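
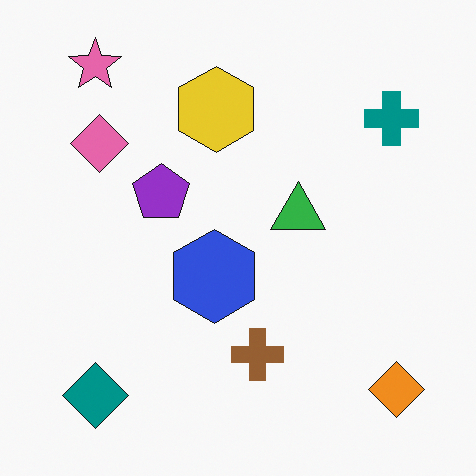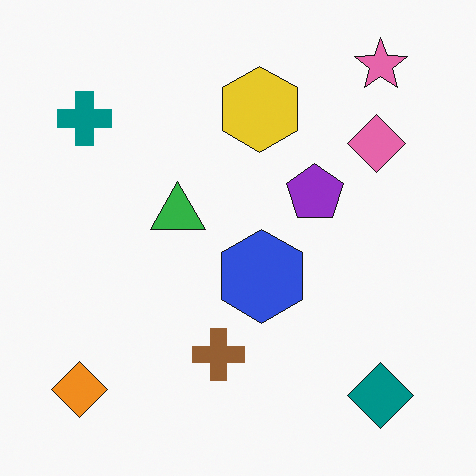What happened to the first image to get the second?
It was flipped horizontally (left ↔ right).

The orange diamond is in the bottom-right of the first image and the bottom-left of the second — shapes on opposite sides of the vertical midline have swapped in a mirror flip.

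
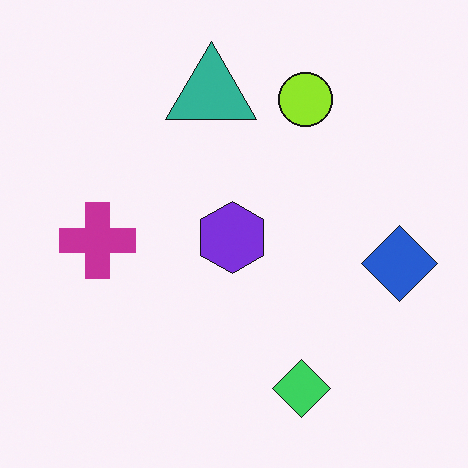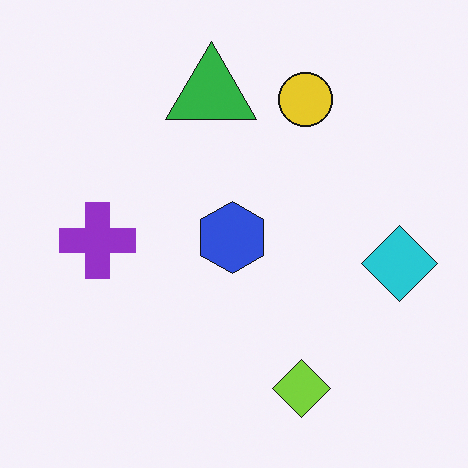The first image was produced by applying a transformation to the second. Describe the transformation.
The transformation is: hue-shifted by a small amount.

Every shape's color has rotated by the same amount around the hue wheel — a uniform hue shift.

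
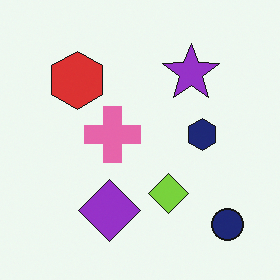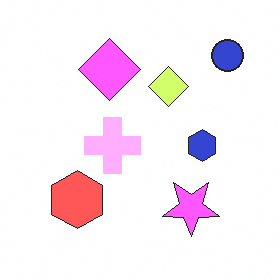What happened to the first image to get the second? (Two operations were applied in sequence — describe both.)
It was flipped vertically (top ↔ bottom), then noticeably brightened.

The navy circle is in the bottom-right of the first image and the top-right of the second — shapes on opposite sides of the horizontal midline have swapped in a mirror flip. Every pixel — background and shapes alike — is uniformly brightened.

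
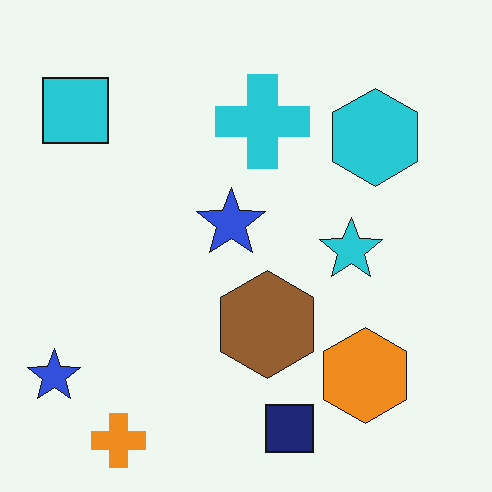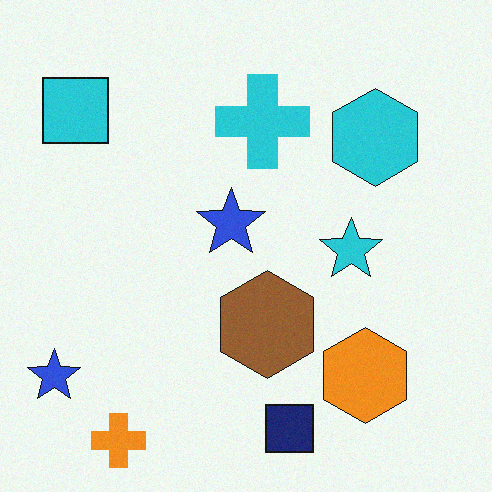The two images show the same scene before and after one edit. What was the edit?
The second image is the first degraded with subtle gaussian noise.

Random speckle covers the whole image, including the flat background.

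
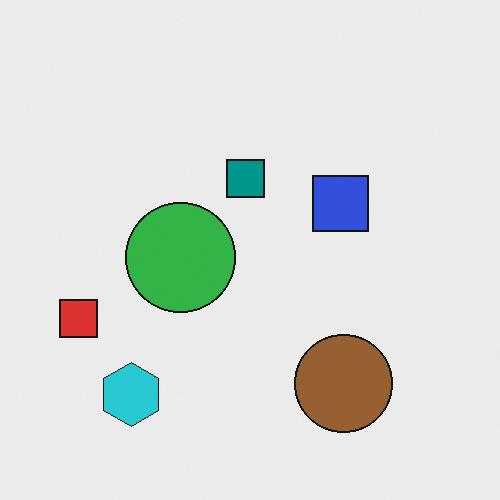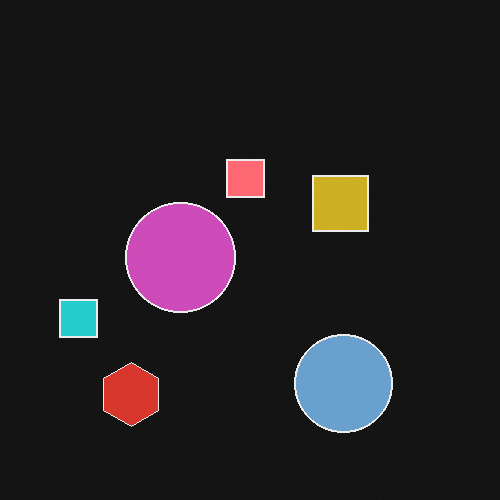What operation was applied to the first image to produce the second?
The second image is the first color-inverted (negative).

The light background has become dark and every shape's color is its complement — a photographic negative.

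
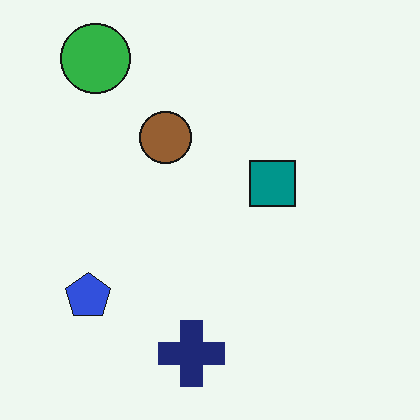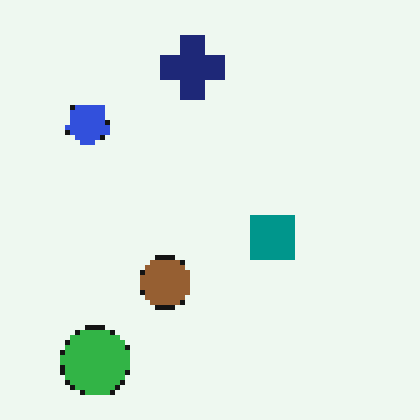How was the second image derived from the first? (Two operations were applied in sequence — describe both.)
The second image is the first flipped vertically (top ↔ bottom), then mildly pixelated.

The green circle is in the top-left of the first image and the bottom-left of the second — shapes on opposite sides of the horizontal midline have swapped in a mirror flip. Shapes are reduced to large square blocks; fine edges and outlines are lost — a downscale-then-upscale (mosaic) effect.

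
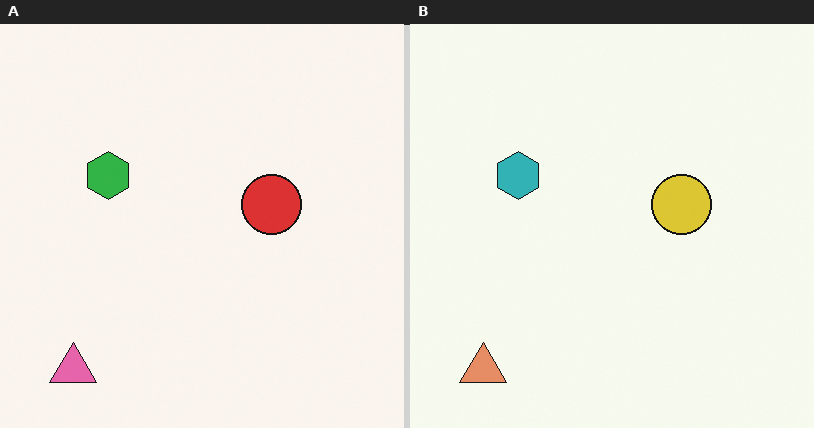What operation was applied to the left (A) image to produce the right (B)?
The right (B) image is the left (A) hue-shifted by a small amount.

Every shape's color has rotated by the same amount around the hue wheel — a uniform hue shift.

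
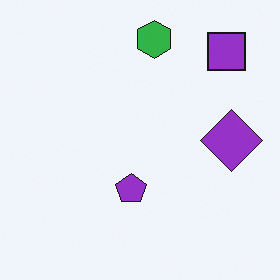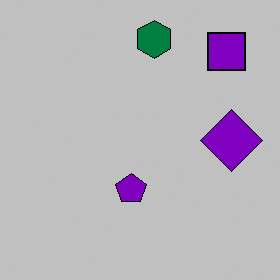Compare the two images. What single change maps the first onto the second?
The image was heavily posterized to just a handful of flat colors.

Each flat color has snapped to a coarser quantized level — most visibly, the near-white background has dropped to a flat grey.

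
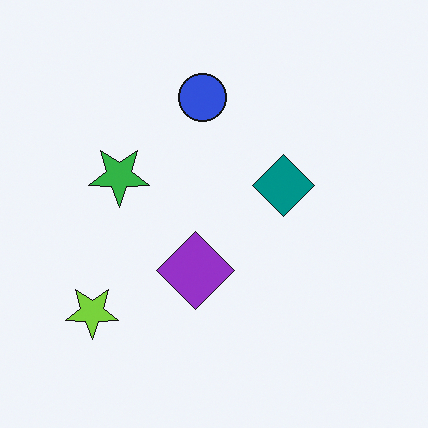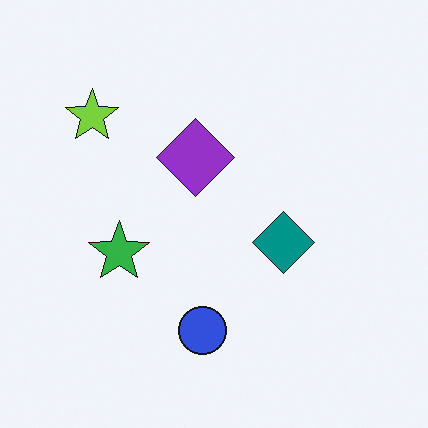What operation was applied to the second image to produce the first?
The transformation is: flipped vertically (top ↔ bottom).

The blue circle is in the bottom of the second image and the top of the first — shapes on opposite sides of the horizontal midline have swapped in a mirror flip.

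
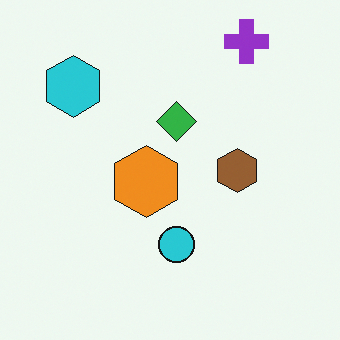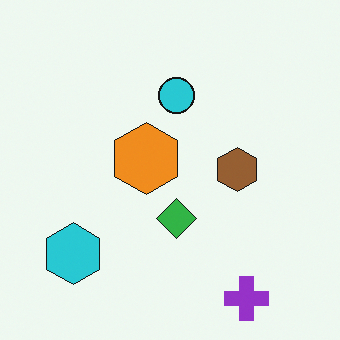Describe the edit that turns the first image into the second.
Flipped vertically (top ↔ bottom).

The purple cross is in the top-right of the first image and the bottom-right of the second — shapes on opposite sides of the horizontal midline have swapped in a mirror flip.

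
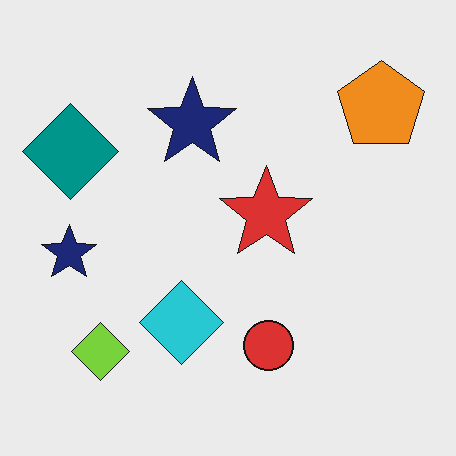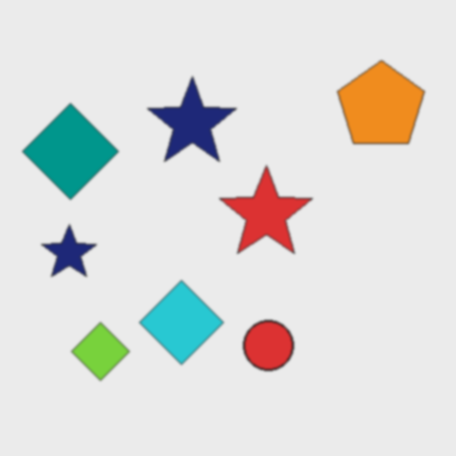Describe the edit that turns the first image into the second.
Given a subtle gaussian blur.

Shape edges and outlines are uniformly softened across the whole image.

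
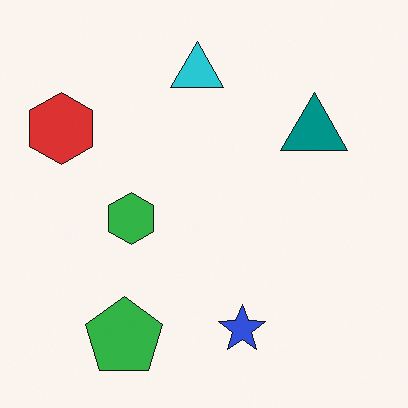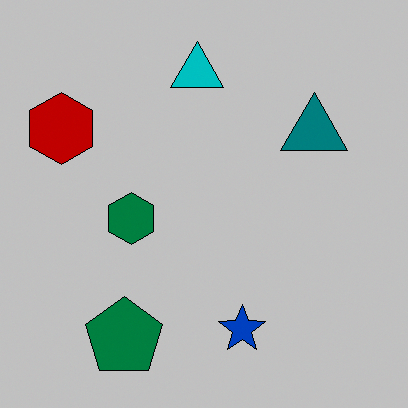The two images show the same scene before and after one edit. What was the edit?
This is the original image heavily posterized to just a handful of flat colors.

Each flat color has snapped to a coarser quantized level — most visibly, the near-white background has dropped to a flat grey.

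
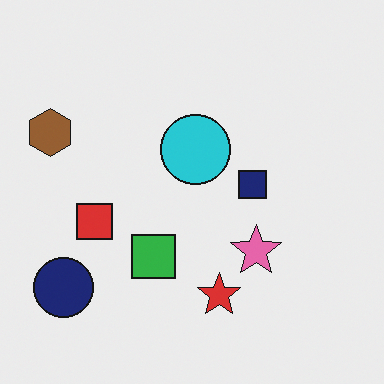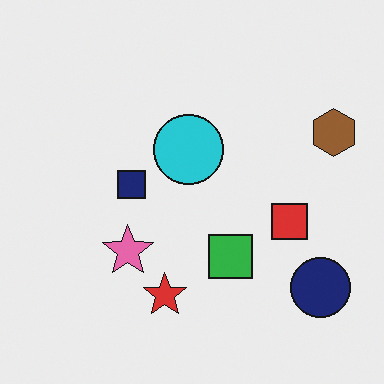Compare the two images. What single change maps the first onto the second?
The second image is the first flipped horizontally (left ↔ right).

The brown hexagon is in the left of the first image and the right of the second — shapes on opposite sides of the vertical midline have swapped in a mirror flip.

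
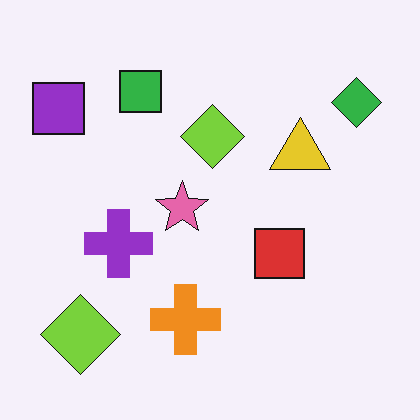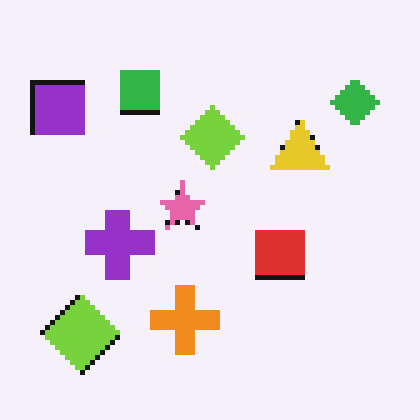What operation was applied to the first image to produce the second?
This is the original image mildly pixelated.

Shapes are reduced to large square blocks; fine edges and outlines are lost — a downscale-then-upscale (mosaic) effect.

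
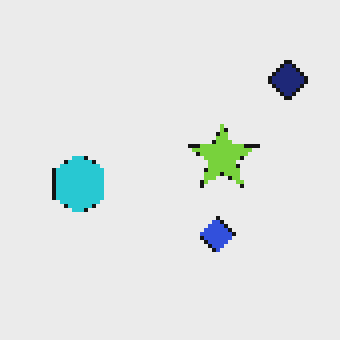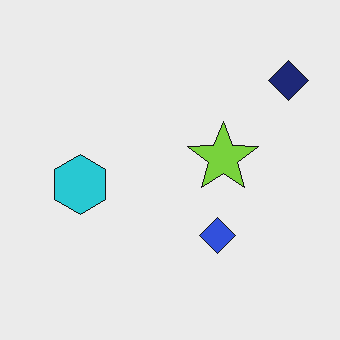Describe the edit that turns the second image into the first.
Lightly pixelated (a mild mosaic effect).

Shapes are reduced to large square blocks; fine edges and outlines are lost — a downscale-then-upscale (mosaic) effect.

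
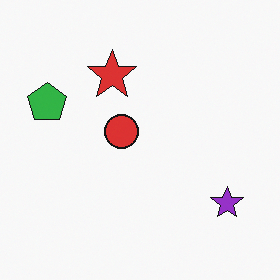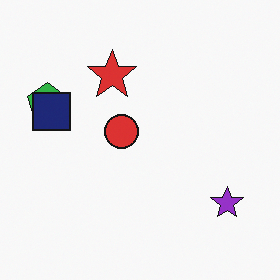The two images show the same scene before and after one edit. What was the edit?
This is the original image overlaid with an additional navy square.

A navy square appears in the second image that is absent from the first.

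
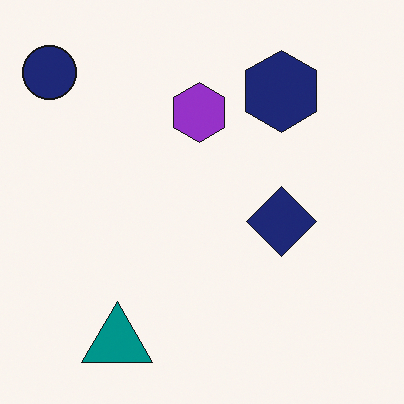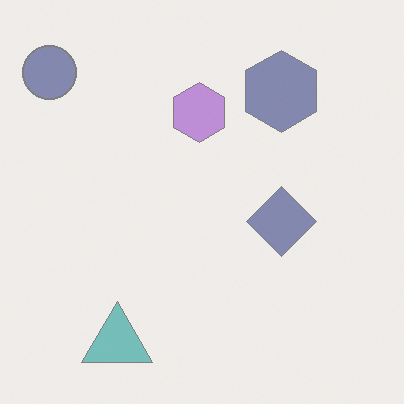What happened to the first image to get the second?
Washed out (contrast reduced).

Tones are pushed toward mid-grey across the whole image — a global contrast change.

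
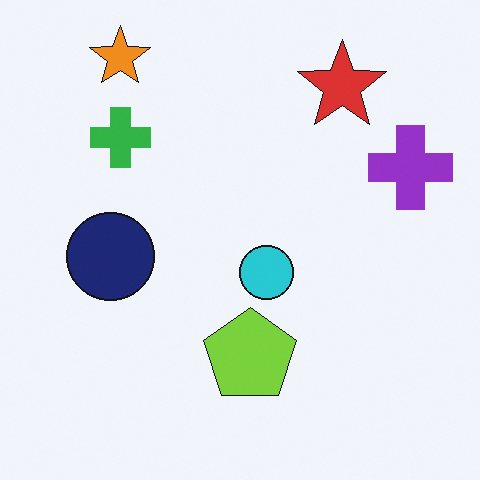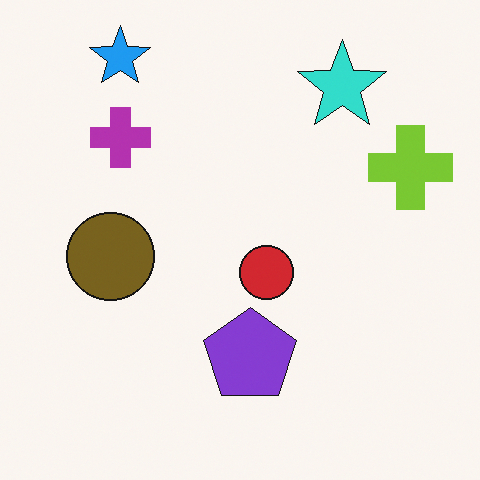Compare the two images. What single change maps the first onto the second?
The second image is the first hue-shifted by a large amount.

Every shape's color has rotated by the same amount around the hue wheel — a uniform hue shift.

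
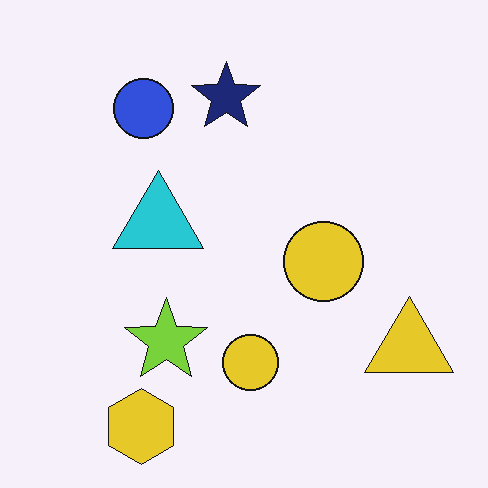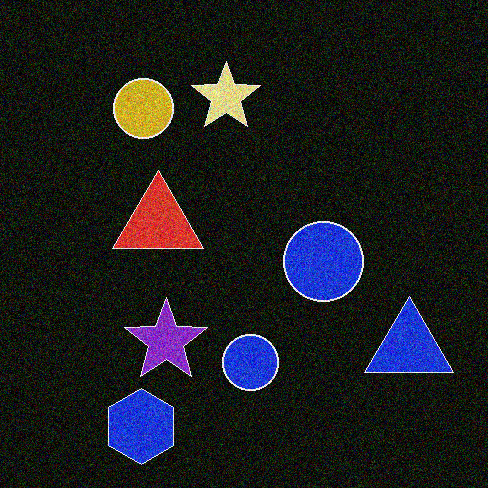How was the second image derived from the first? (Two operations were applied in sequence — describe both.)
It was degraded with moderate additive noise, then color-inverted (negative).

Random speckle covers the whole image, including the flat background. The light background has become dark and every shape's color is its complement — a photographic negative.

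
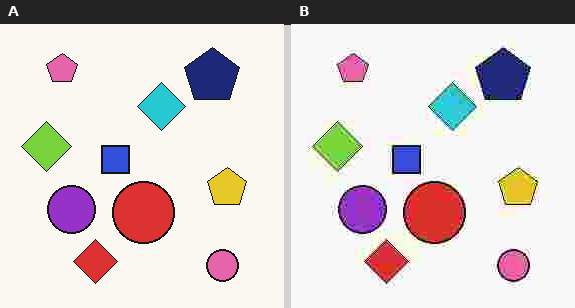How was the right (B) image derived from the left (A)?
It was degraded with heavy JPEG compression.

Blocky 8×8 compression artifacts appear around shape edges and the flat background shows ringing — characteristic JPEG degradation.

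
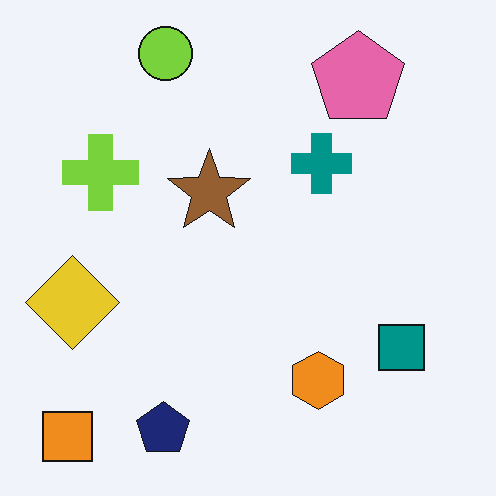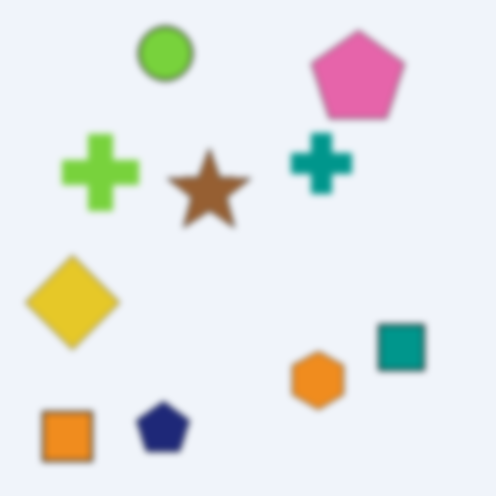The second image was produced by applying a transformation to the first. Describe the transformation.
The second image is the first noticeably gaussian-blurred.

Shape edges and outlines are uniformly softened across the whole image.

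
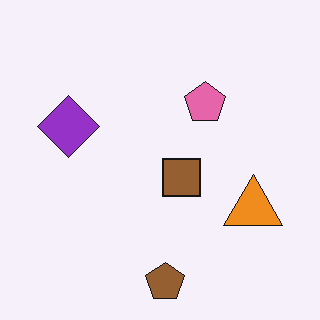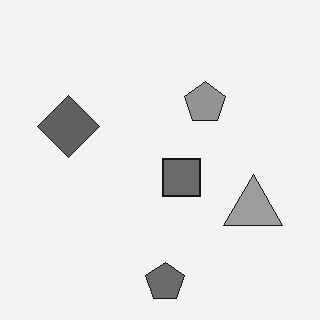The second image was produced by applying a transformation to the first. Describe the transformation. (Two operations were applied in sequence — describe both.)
The second image is the first converted to grayscale, then given moderate JPEG compression.

All color is removed — every shape is now a shade of grey. Blocky 8×8 compression artifacts appear around shape edges and the flat background shows ringing — characteristic JPEG degradation.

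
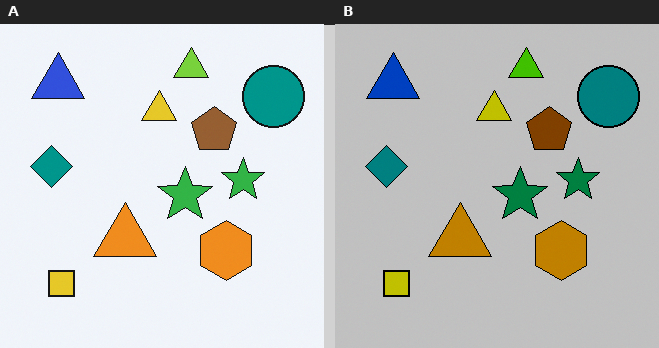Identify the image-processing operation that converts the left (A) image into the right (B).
The transformation is: aggressively posterized.

Each flat color has snapped to a coarser quantized level — most visibly, the near-white background has dropped to a flat grey.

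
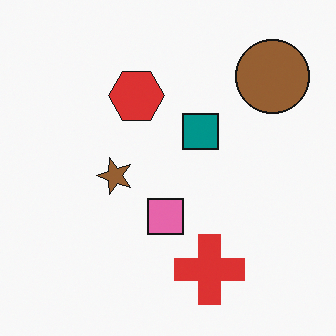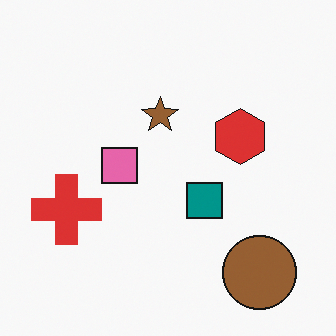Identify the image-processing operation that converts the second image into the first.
It was rotated 90° counter-clockwise.

The brown circle sits in the bottom-right of the second image and the top-right of the first — consistent with a whole-image 90° counter-clockwise rotation.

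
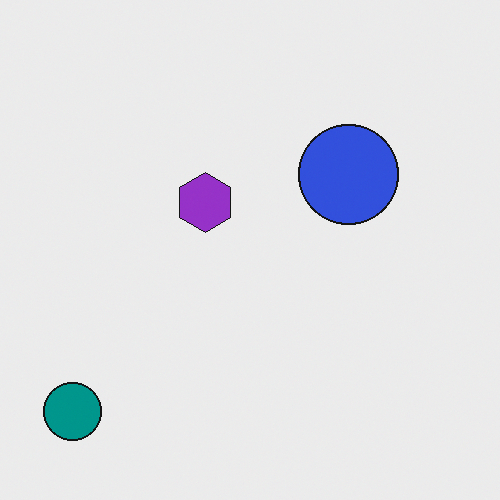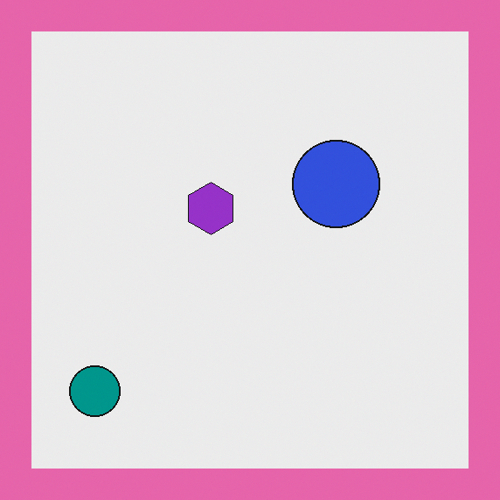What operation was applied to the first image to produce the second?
The transformation is: framed with a pink border.

A solid pink frame runs around the edge of the second image, with the content slightly shrunk inside it.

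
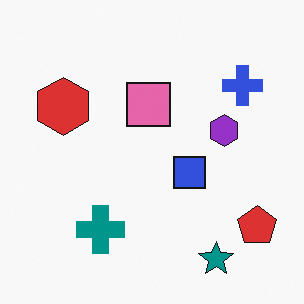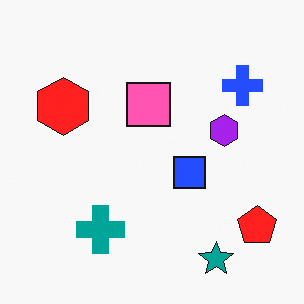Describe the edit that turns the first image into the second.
The image was slightly oversaturated.

All colors are more vivid — a global saturation change.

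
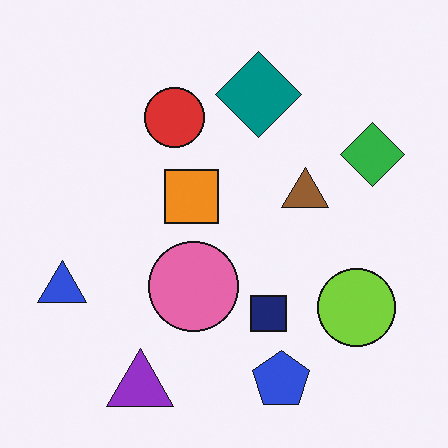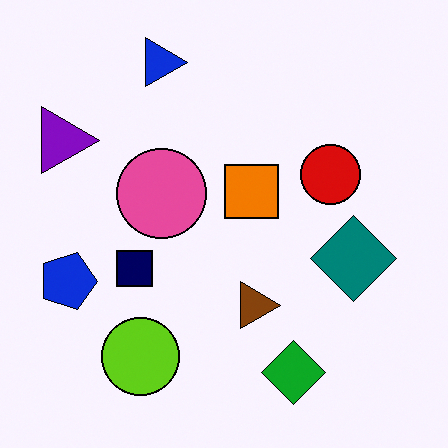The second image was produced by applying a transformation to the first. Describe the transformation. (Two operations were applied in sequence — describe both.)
It was given slightly increased contrast, then rotated 90° clockwise.

Tones are pushed away from mid-grey across the whole image — a global contrast change. The purple triangle sits in the bottom-left of the first image and the top-left of the second — consistent with a whole-image 90° clockwise rotation.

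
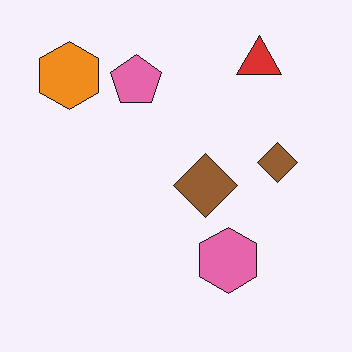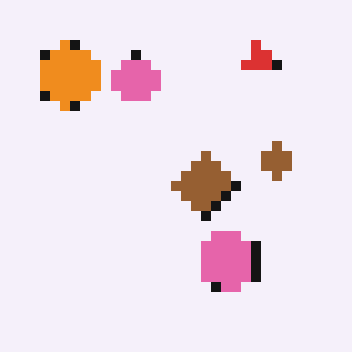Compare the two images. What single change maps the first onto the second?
The second image is the first heavily pixelated into large blocks.

Shapes are reduced to large square blocks; fine edges and outlines are lost — a downscale-then-upscale (mosaic) effect.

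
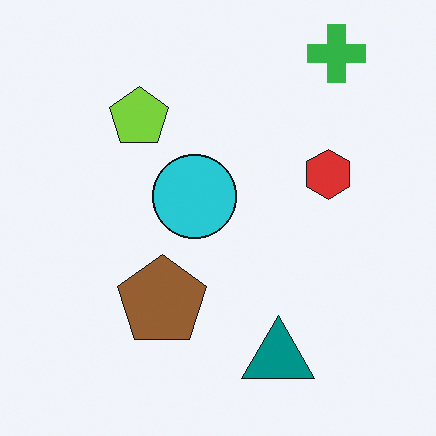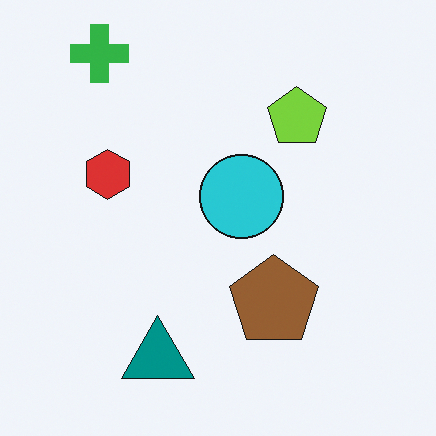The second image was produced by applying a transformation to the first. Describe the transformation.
Flipped horizontally (left ↔ right).

The green cross is in the top-right of the first image and the top-left of the second — shapes on opposite sides of the vertical midline have swapped in a mirror flip.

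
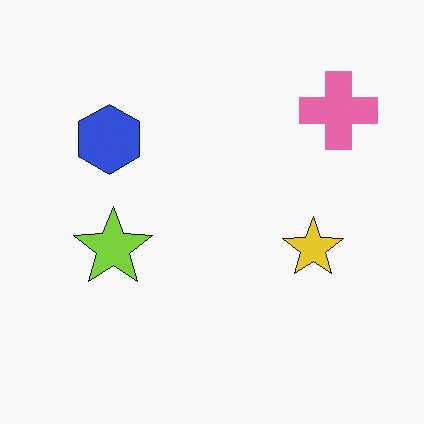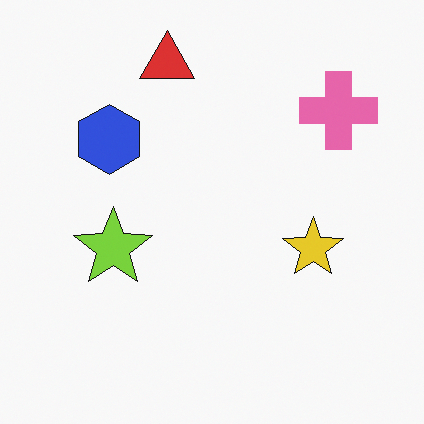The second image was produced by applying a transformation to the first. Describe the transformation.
The second image is the first overlaid with an additional red triangle.

A red triangle appears in the second image that is absent from the first.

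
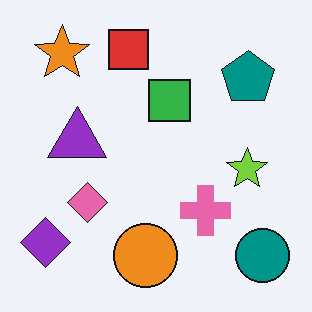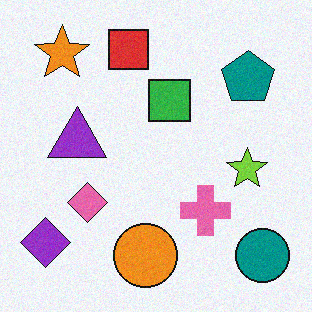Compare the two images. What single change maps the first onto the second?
The second image is the first degraded with a light layer of grain.

Random speckle covers the whole image, including the flat background.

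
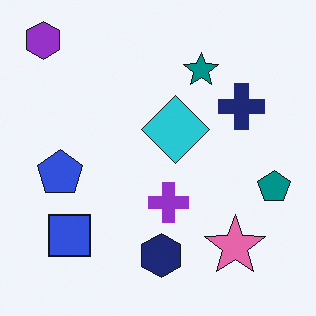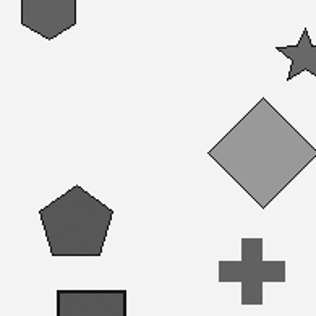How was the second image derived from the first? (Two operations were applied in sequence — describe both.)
Cropped tightly and scaled back up, then converted to grayscale.

The visible shapes are larger and the field of view is narrower; shapes near the original edges may be partly or wholly outside the frame — a crop-and-rescale. All color is removed — every shape is now a shade of grey.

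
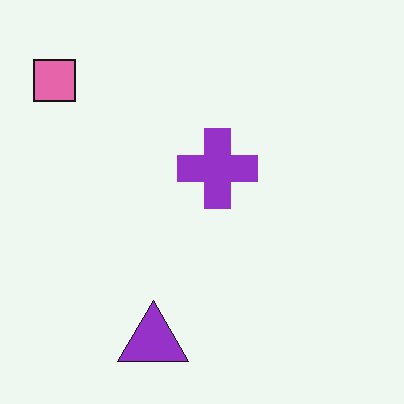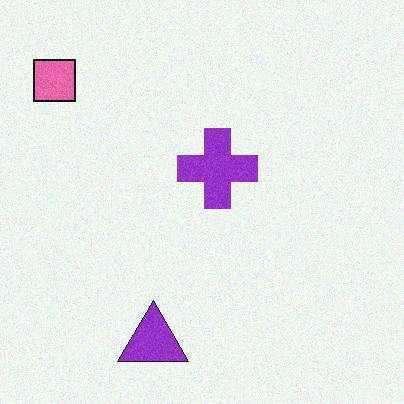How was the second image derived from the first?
This is the original image degraded with subtle gaussian noise.

Random speckle covers the whole image, including the flat background.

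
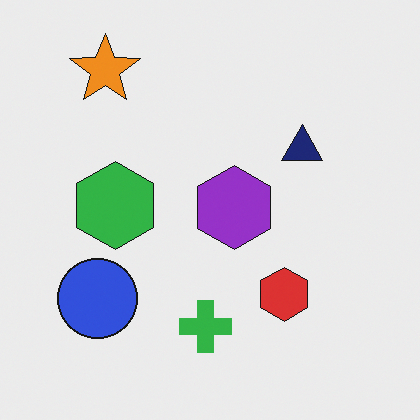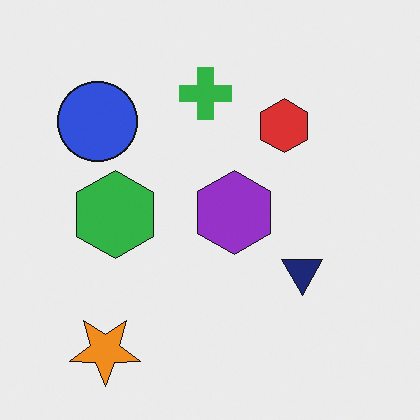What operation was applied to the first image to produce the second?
Flipped vertically (top ↔ bottom).

The orange star is in the top-left of the first image and the bottom-left of the second — shapes on opposite sides of the horizontal midline have swapped in a mirror flip.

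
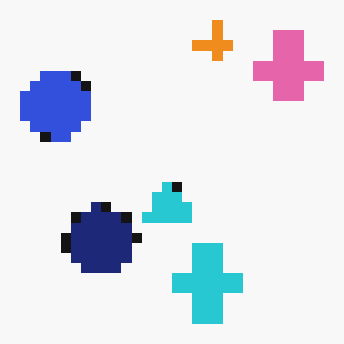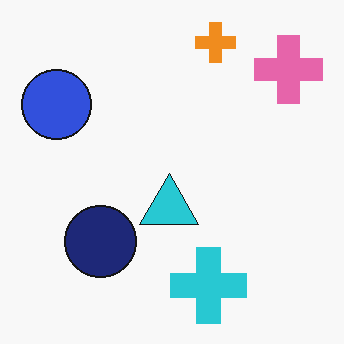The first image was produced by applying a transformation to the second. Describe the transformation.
The first image is the second coarsely pixelated.

Shapes are reduced to large square blocks; fine edges and outlines are lost — a downscale-then-upscale (mosaic) effect.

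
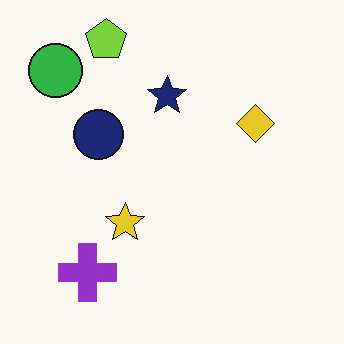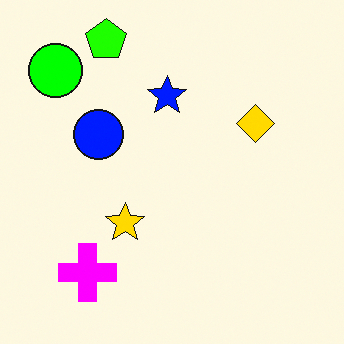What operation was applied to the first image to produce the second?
This is the original image heavily oversaturated.

All colors are more vivid — a global saturation change.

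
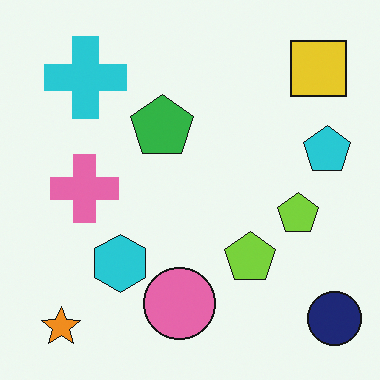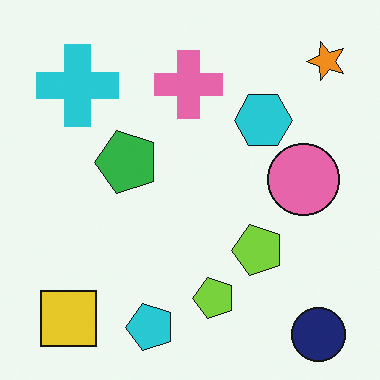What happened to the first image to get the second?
The second image is the first transposed (reflected across the top-left ↔ bottom-right diagonal).

Shapes have swapped their row and column positions — what was in the top-right is now in the bottom-left — a diagonal reflection.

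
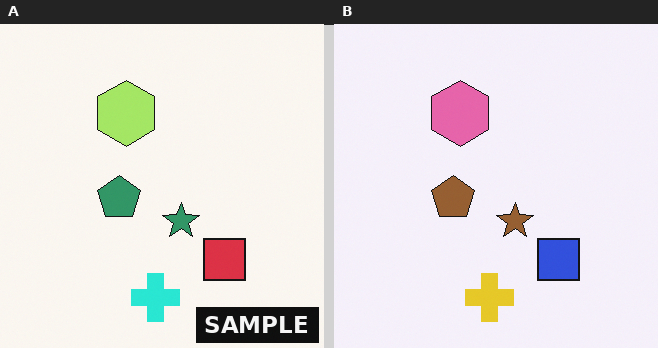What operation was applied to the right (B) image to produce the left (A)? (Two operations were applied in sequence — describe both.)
It was hue-shifted noticeably, then watermarked with the text "SAMPLE" in the lower-right corner.

Every shape's color has rotated by the same amount around the hue wheel — a uniform hue shift. A dark label reading "SAMPLE" appears in the lower-right corner.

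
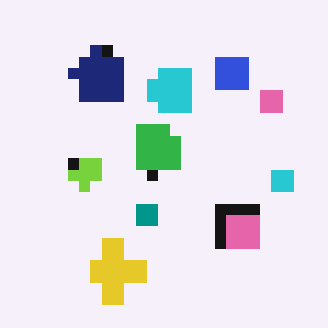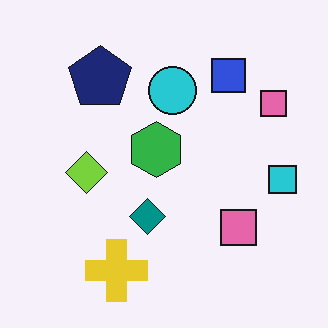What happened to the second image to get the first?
This is the original image coarsely pixelated.

Shapes are reduced to large square blocks; fine edges and outlines are lost — a downscale-then-upscale (mosaic) effect.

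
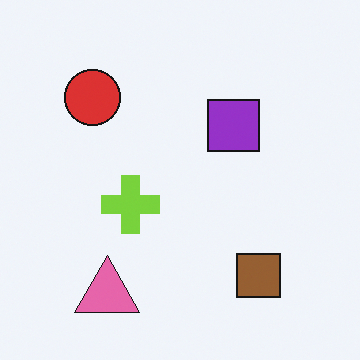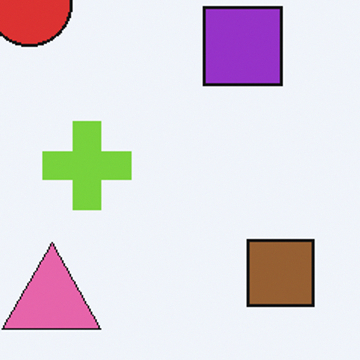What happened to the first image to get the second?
This is the original image cropped slightly and scaled back up.

The visible shapes are larger and the field of view is narrower; shapes near the original edges may be partly or wholly outside the frame — a crop-and-rescale.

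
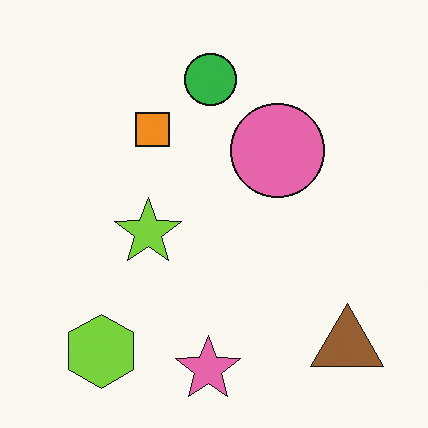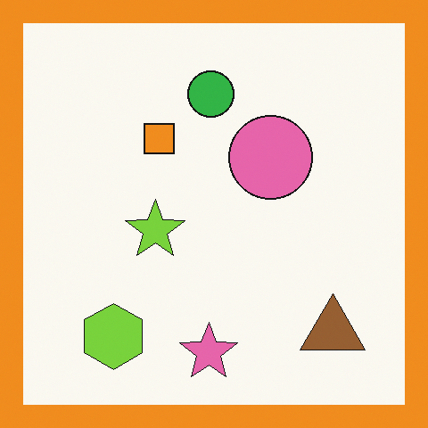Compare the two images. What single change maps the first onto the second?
The second image is the first framed with a orange border.

A solid orange frame runs around the edge of the second image, with the content slightly shrunk inside it.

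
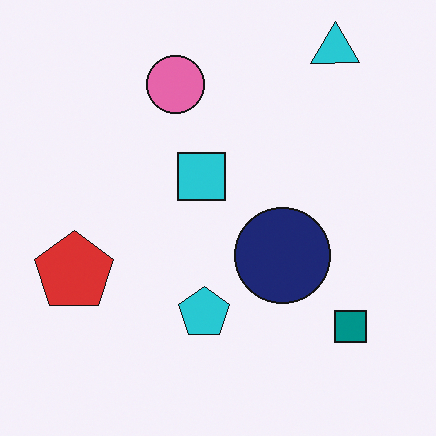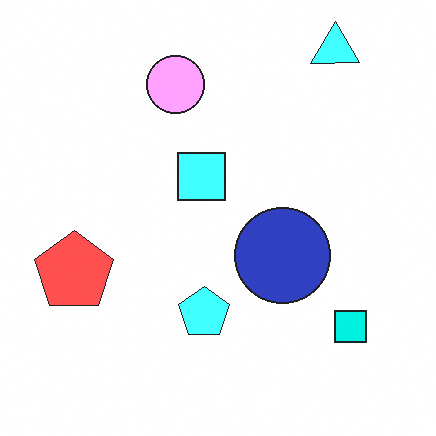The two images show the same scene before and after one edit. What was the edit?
Brightened a lot.

Every pixel — background and shapes alike — is uniformly brightened.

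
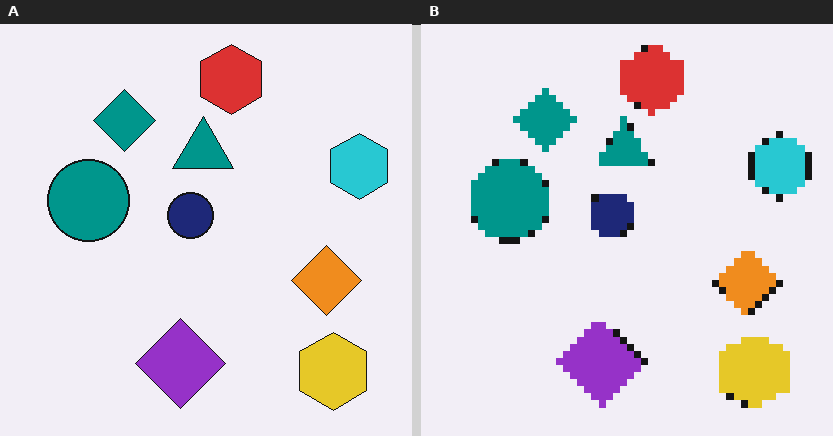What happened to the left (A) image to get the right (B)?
The right (B) image is the left (A) moderately pixelated.

Shapes are reduced to large square blocks; fine edges and outlines are lost — a downscale-then-upscale (mosaic) effect.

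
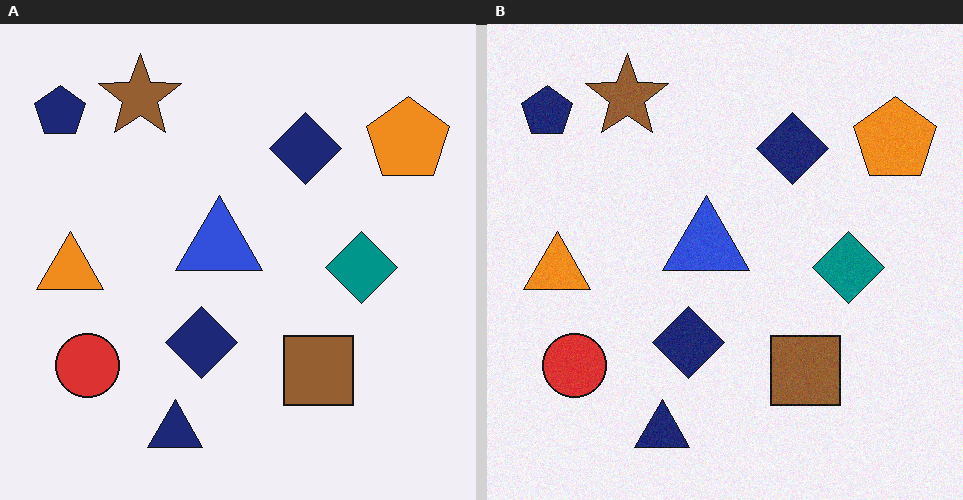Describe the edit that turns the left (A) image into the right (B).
Degraded with light additive noise.

Random speckle covers the whole image, including the flat background.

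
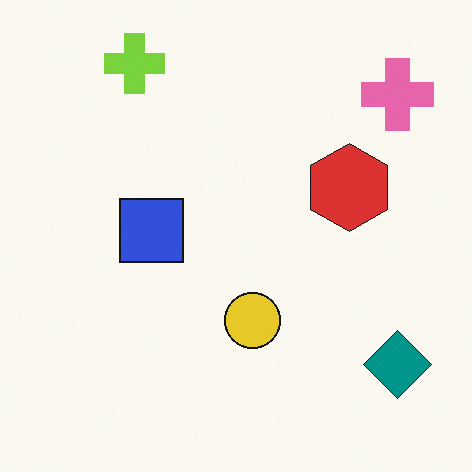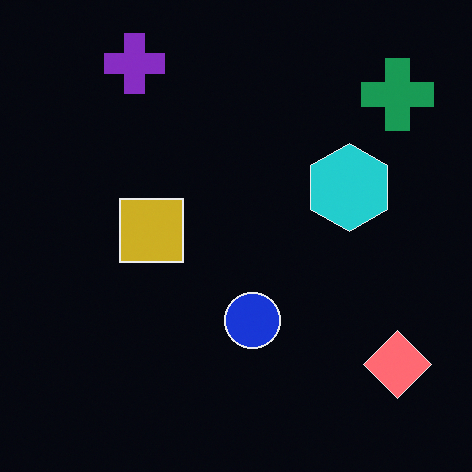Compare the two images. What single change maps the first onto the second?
The second image is the first color-inverted (negative).

The light background has become dark and every shape's color is its complement — a photographic negative.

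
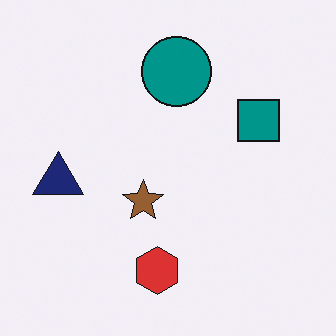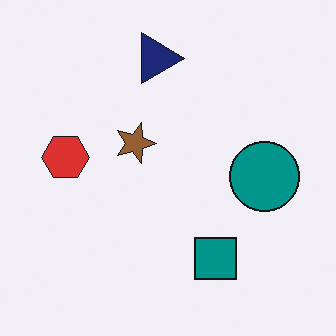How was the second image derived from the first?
The transformation is: rotated 90° clockwise.

The navy triangle sits in the left of the first image and the top of the second — consistent with a whole-image 90° clockwise rotation.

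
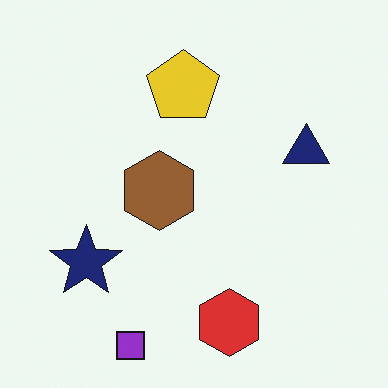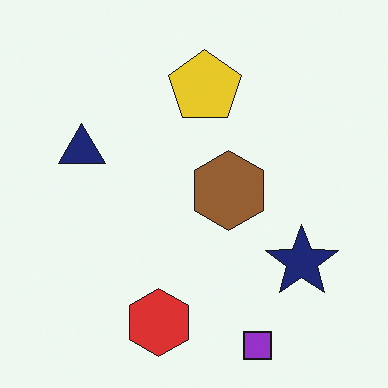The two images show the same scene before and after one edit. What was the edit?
It was flipped horizontally (left ↔ right).

The navy triangle is in the right of the first image and the left of the second — shapes on opposite sides of the vertical midline have swapped in a mirror flip.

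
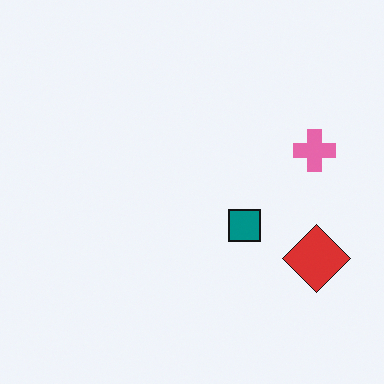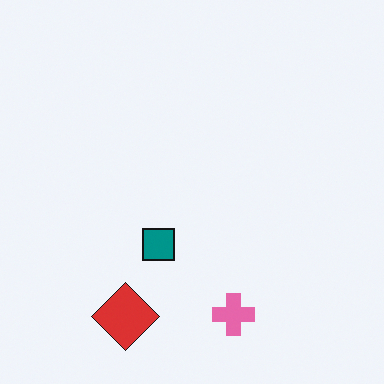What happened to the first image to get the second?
Rotated 90° clockwise.

The red diamond sits in the bottom-right of the first image and the bottom-left of the second — consistent with a whole-image 90° clockwise rotation.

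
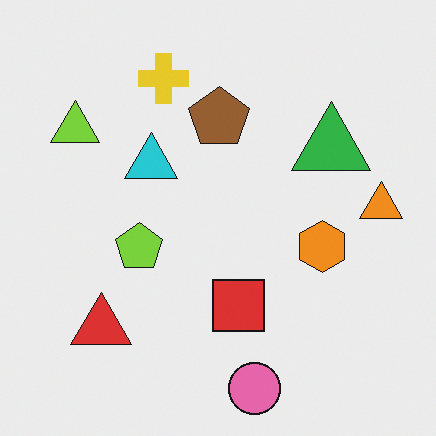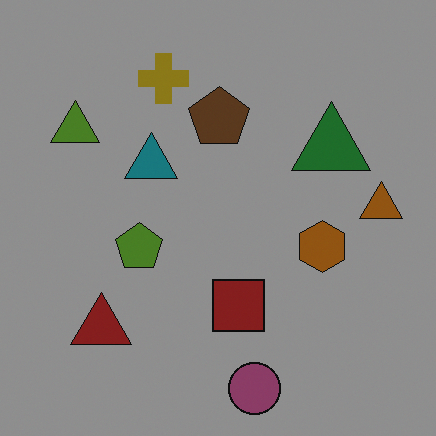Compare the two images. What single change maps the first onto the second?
The image was noticeably darkened.

Every pixel — background and shapes alike — is uniformly darkened.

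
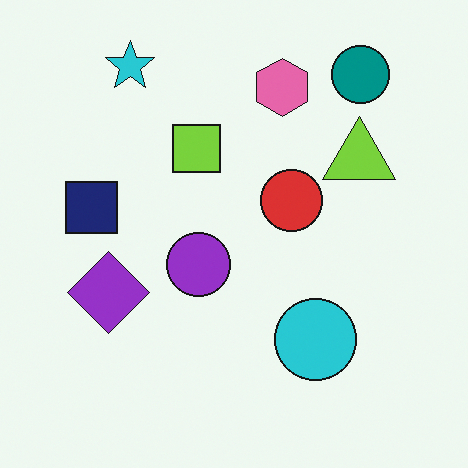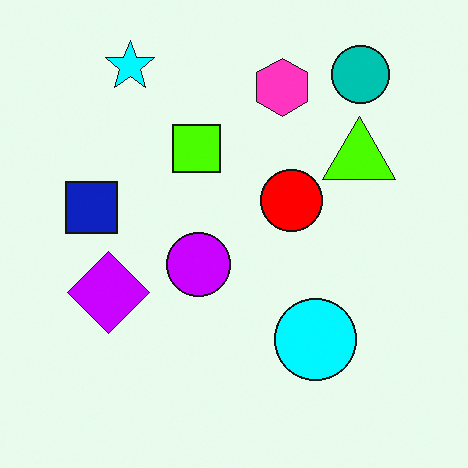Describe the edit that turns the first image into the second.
Heavily oversaturated.

All colors are more vivid — a global saturation change.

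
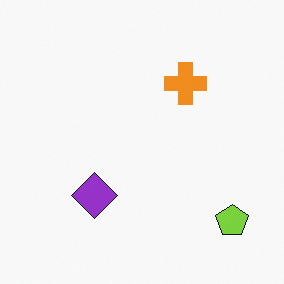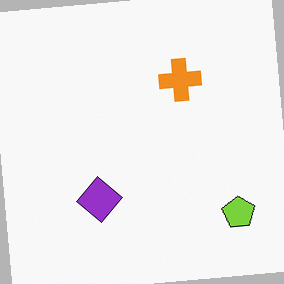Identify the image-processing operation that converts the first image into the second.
The image was rotated counter-clockwise by a few degrees.

Every shape is tilted by the same angle and the image corners show triangular fill wedges — a whole-image rotation by a non-right angle.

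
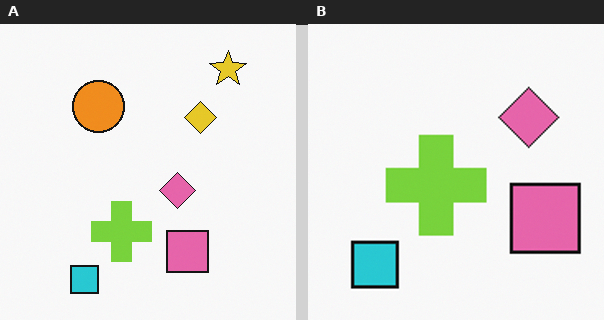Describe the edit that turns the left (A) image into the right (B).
It was cropped to a noticeably smaller region and rescaled.

The visible shapes are larger and the field of view is narrower; shapes near the original edges may be partly or wholly outside the frame — a crop-and-rescale.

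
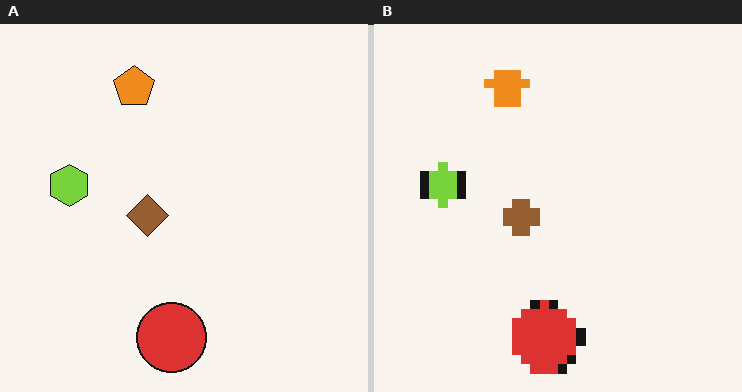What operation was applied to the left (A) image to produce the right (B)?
Heavily pixelated into large blocks.

Shapes are reduced to large square blocks; fine edges and outlines are lost — a downscale-then-upscale (mosaic) effect.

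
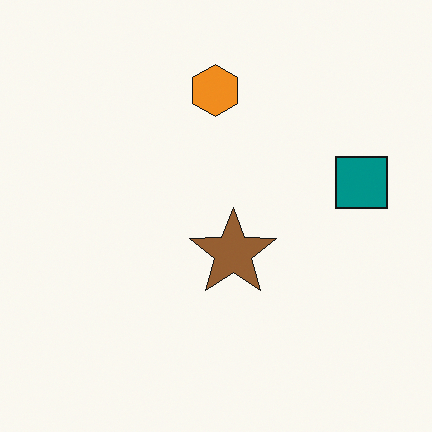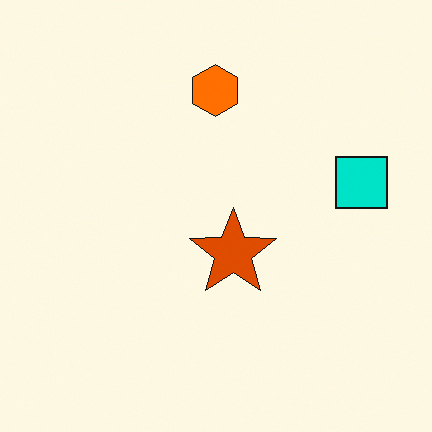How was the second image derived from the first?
The image was heavily oversaturated.

All colors are more vivid — a global saturation change.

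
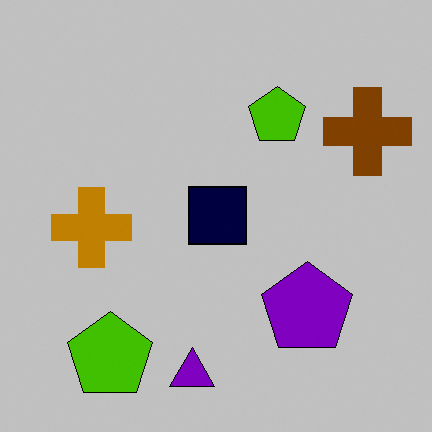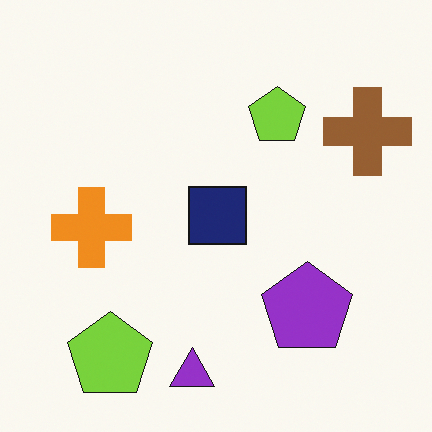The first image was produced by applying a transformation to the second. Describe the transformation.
This is the original image heavily posterized to just a handful of flat colors.

Each flat color has snapped to a coarser quantized level — most visibly, the near-white background has dropped to a flat grey.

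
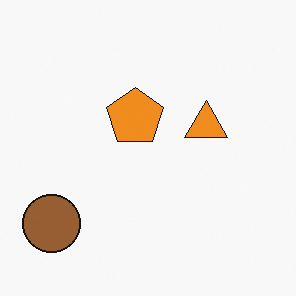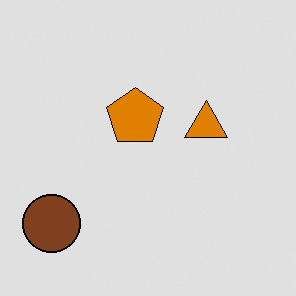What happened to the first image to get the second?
This is the original image moderately posterized.

Each flat color has snapped to a coarser quantized level — most visibly, the near-white background has dropped to a flat grey.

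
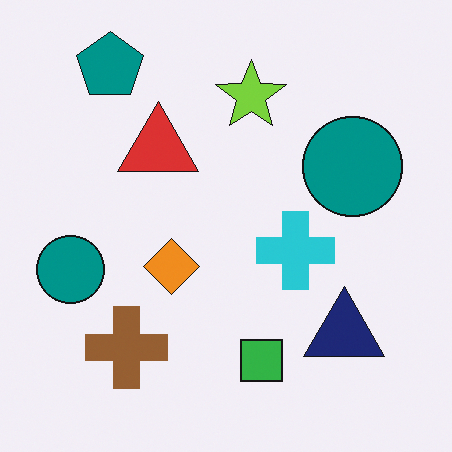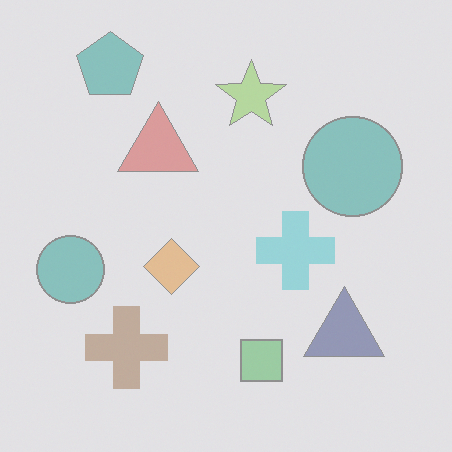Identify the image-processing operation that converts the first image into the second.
The transformation is: given much lower contrast.

Tones are pushed toward mid-grey across the whole image — a global contrast change.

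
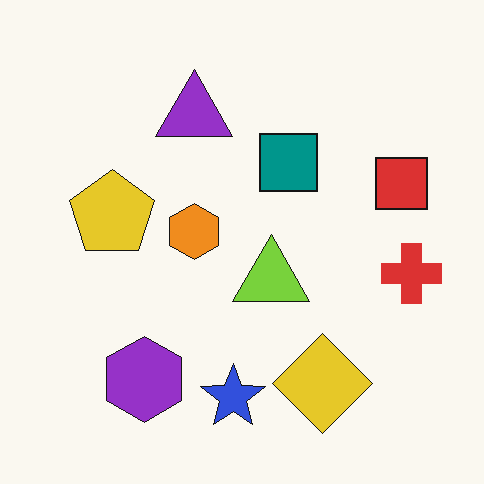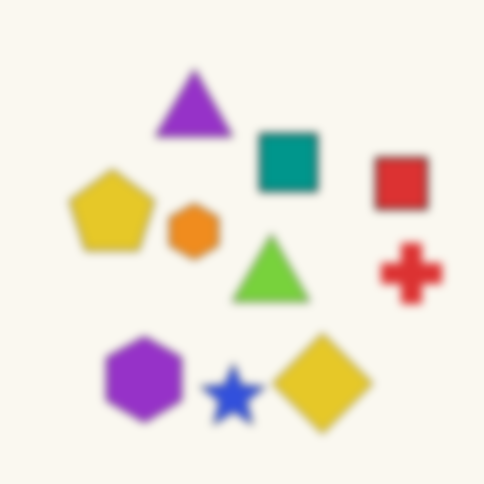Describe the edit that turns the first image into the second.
The transformation is: noticeably gaussian-blurred.

Shape edges and outlines are uniformly softened across the whole image.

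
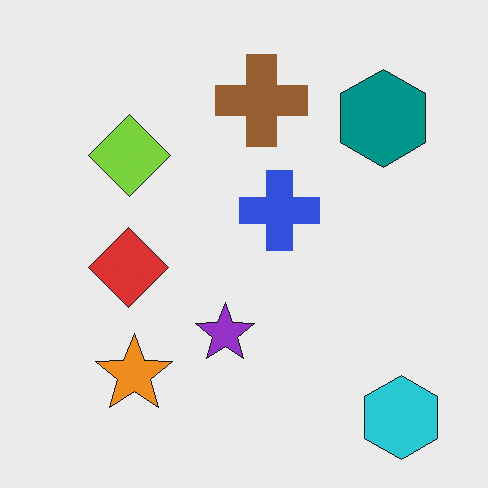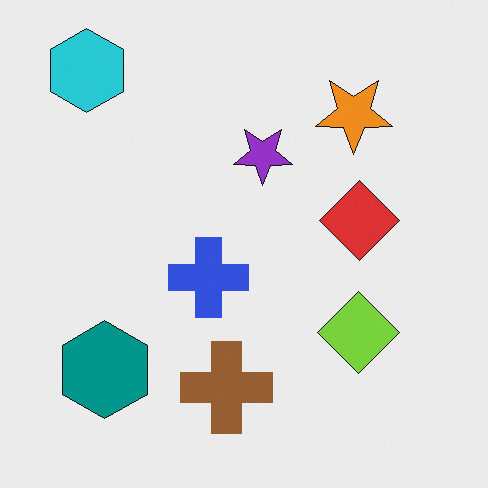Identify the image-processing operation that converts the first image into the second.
It was rotated 180°.

The cyan hexagon sits in the bottom-right of the first image and the top-left of the second — consistent with a whole-image 180° rotation.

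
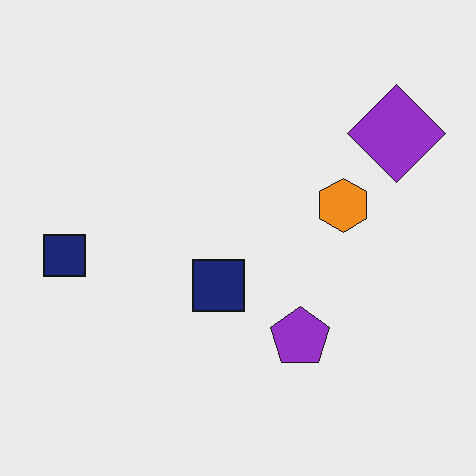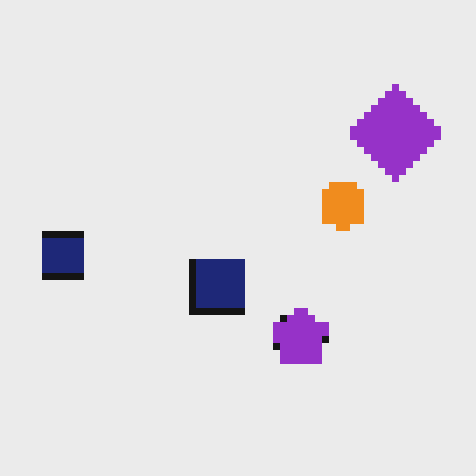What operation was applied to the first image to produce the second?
This is the original image moderately pixelated.

Shapes are reduced to large square blocks; fine edges and outlines are lost — a downscale-then-upscale (mosaic) effect.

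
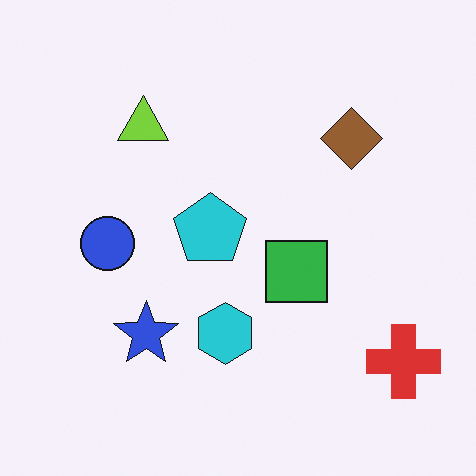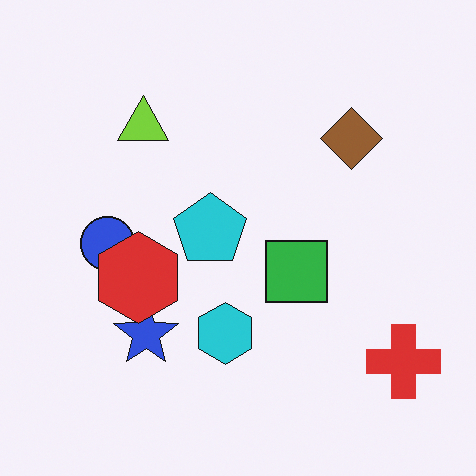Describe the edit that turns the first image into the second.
Overlaid with an additional red hexagon.

A red hexagon appears in the second image that is absent from the first.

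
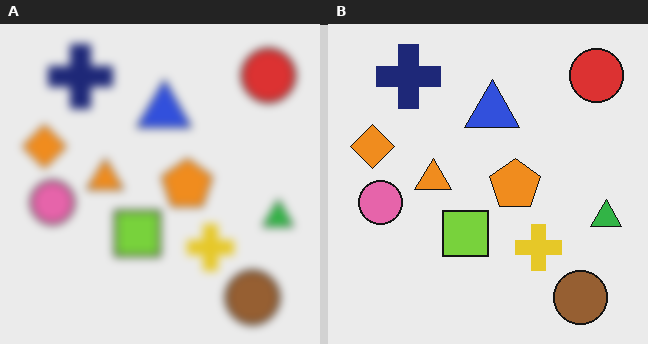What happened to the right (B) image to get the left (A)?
The left (A) image is the right (B) moderately blurred.

Shape edges and outlines are uniformly softened across the whole image.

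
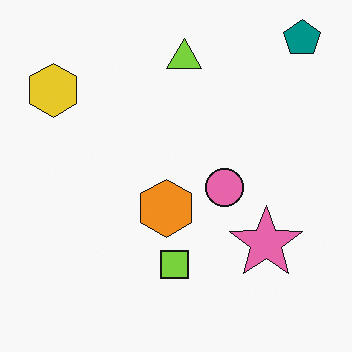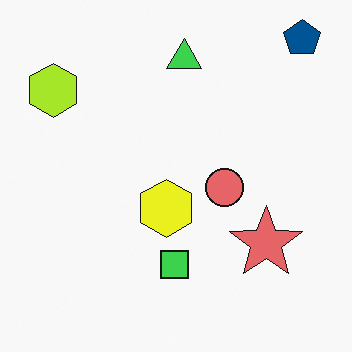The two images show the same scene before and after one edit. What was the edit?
Hue-shifted slightly.

Every shape's color has rotated by the same amount around the hue wheel — a uniform hue shift.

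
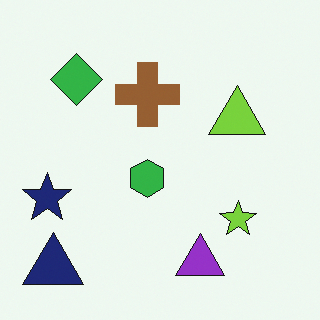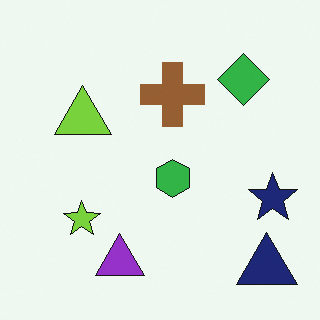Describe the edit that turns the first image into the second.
This is the original image flipped horizontally (left ↔ right).

The navy star is in the left of the first image and the right of the second — shapes on opposite sides of the vertical midline have swapped in a mirror flip.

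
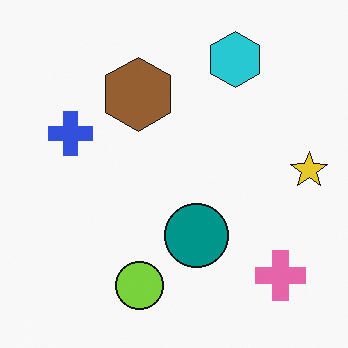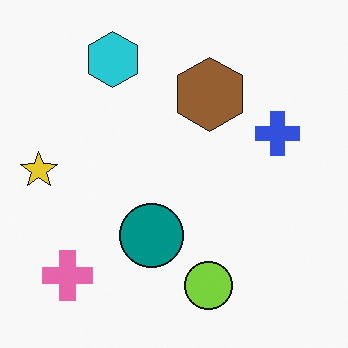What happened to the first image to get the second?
The second image is the first flipped horizontally (left ↔ right).

The yellow star is in the right of the first image and the left of the second — shapes on opposite sides of the vertical midline have swapped in a mirror flip.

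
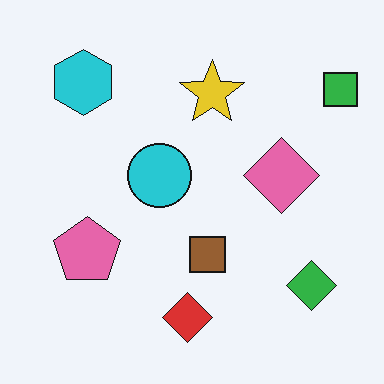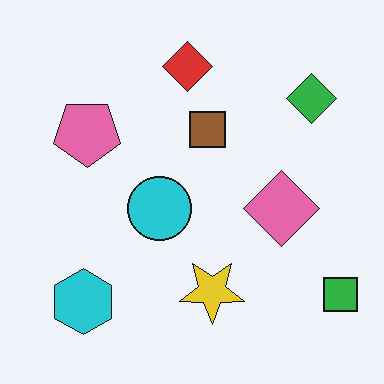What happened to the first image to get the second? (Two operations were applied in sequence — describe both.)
The second image is the first flipped vertically (top ↔ bottom), then JPEG-compressed with visible artifacts.

The red diamond is in the bottom of the first image and the top of the second — shapes on opposite sides of the horizontal midline have swapped in a mirror flip. Blocky 8×8 compression artifacts appear around shape edges and the flat background shows ringing — characteristic JPEG degradation.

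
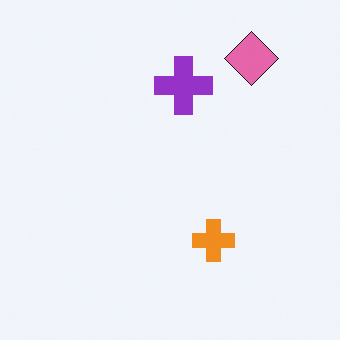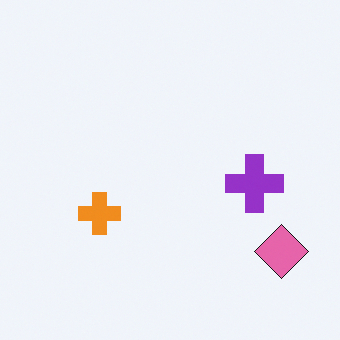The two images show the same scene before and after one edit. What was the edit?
Rotated 90° clockwise.

The pink diamond sits in the top-right of the first image and the bottom-right of the second — consistent with a whole-image 90° clockwise rotation.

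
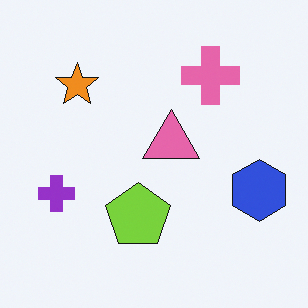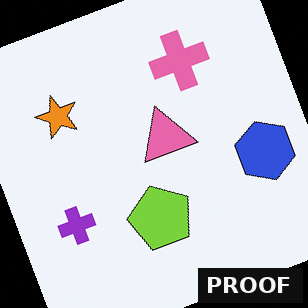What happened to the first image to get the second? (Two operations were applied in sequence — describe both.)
The transformation is: rotated counter-clockwise by a clearly visible amount, then watermarked with the text "PROOF" in the lower-right corner.

Every shape is tilted by the same angle and the image corners show triangular fill wedges — a whole-image rotation by a non-right angle. A dark label reading "PROOF" appears in the lower-right corner.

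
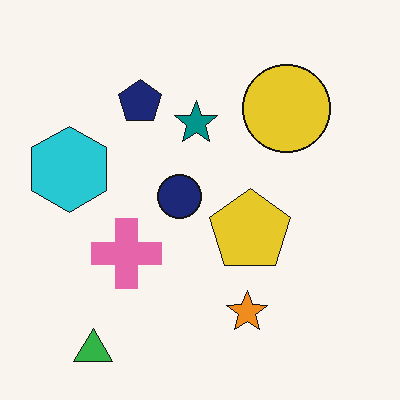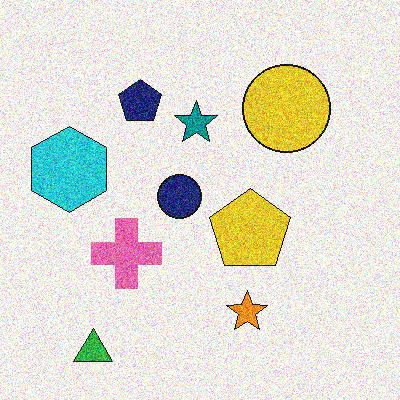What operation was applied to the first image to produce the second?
The second image is the first degraded with heavy additive noise.

Random speckle covers the whole image, including the flat background.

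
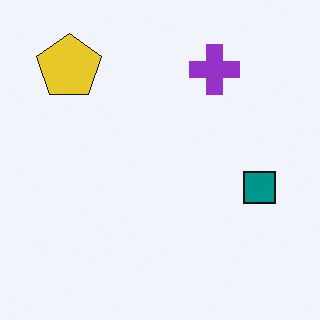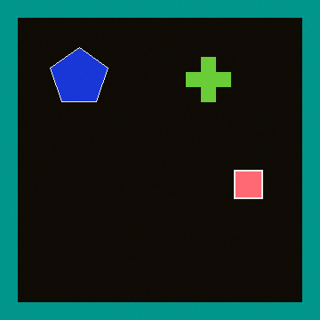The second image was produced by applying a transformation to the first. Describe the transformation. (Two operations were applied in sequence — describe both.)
It was color-inverted (negative), then framed with a teal border.

The light background has become dark and every shape's color is its complement — a photographic negative. A solid teal frame runs around the edge of the second image, with the content slightly shrunk inside it.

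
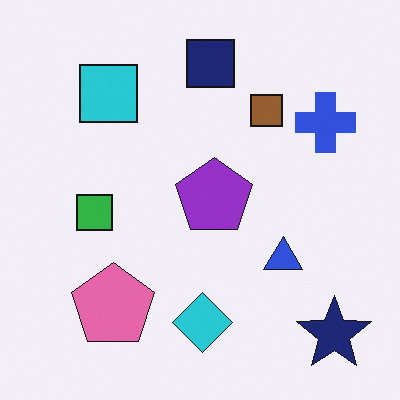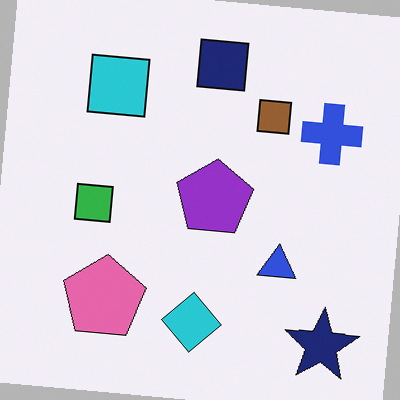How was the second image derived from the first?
The second image is the first rotated clockwise by a few degrees.

Every shape is tilted by the same angle and the image corners show triangular fill wedges — a whole-image rotation by a non-right angle.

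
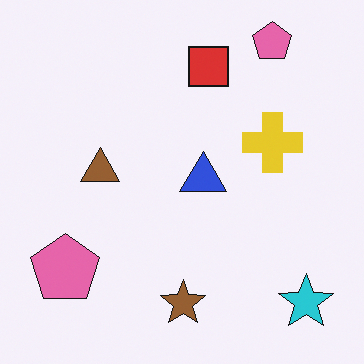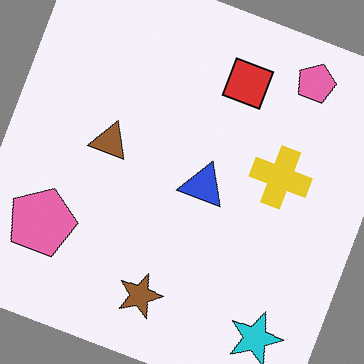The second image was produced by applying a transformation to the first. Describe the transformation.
This is the original image rotated clockwise by a clearly visible amount.

Every shape is tilted by the same angle and the image corners show triangular fill wedges — a whole-image rotation by a non-right angle.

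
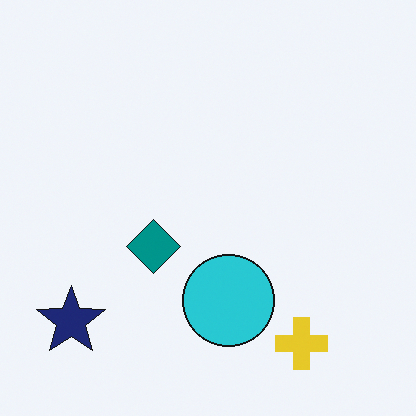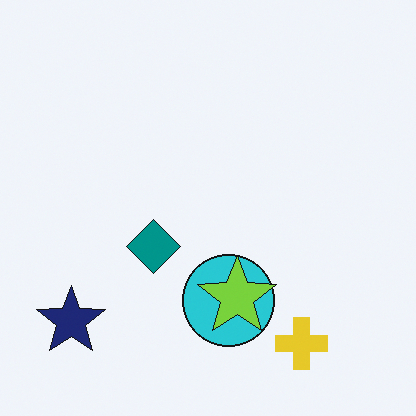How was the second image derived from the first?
The transformation is: overlaid with an additional lime star.

A lime star appears in the second image that is absent from the first.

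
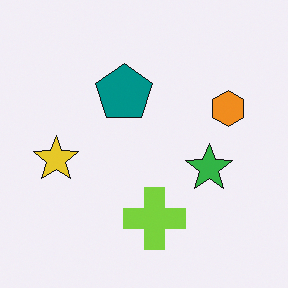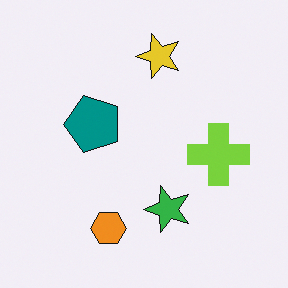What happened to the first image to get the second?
It was transposed (reflected across the top-left ↔ bottom-right diagonal).

Shapes have swapped their row and column positions — what was in the top-right is now in the bottom-left — a diagonal reflection.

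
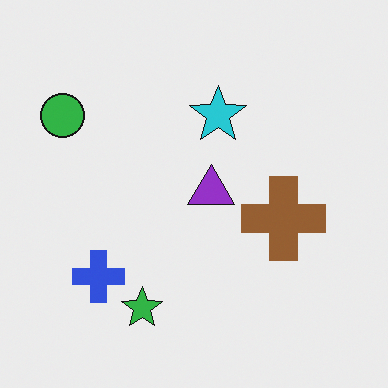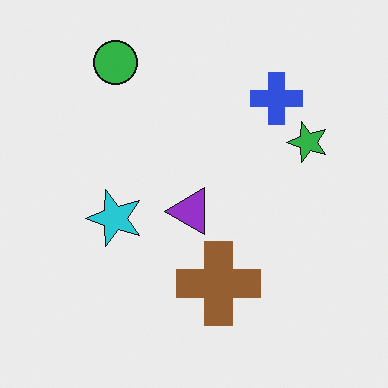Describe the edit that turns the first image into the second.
The second image is the first transposed (reflected across the top-left ↔ bottom-right diagonal).

Shapes have swapped their row and column positions — what was in the top-right is now in the bottom-left — a diagonal reflection.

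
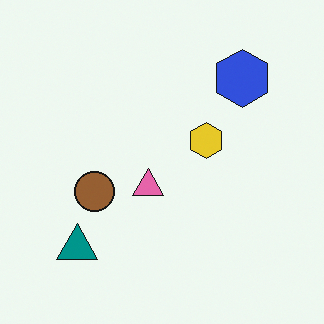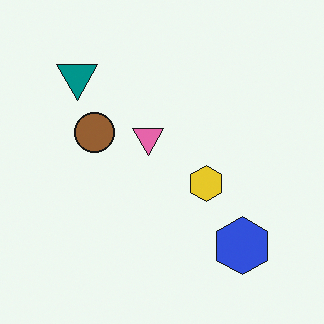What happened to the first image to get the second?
Flipped vertically (top ↔ bottom).

The teal triangle is in the bottom-left of the first image and the top-left of the second — shapes on opposite sides of the horizontal midline have swapped in a mirror flip.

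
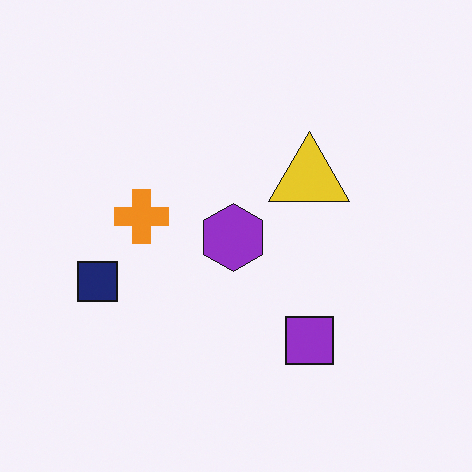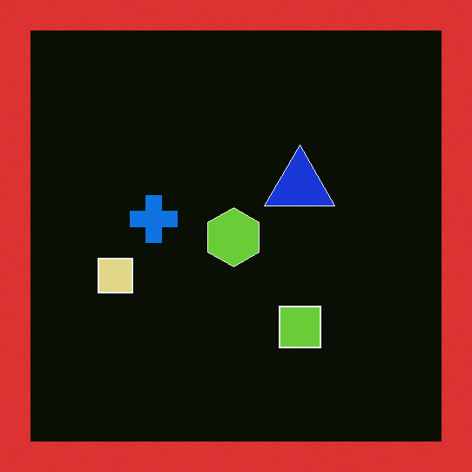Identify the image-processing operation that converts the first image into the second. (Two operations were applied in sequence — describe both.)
Color-inverted (negative), then framed with a red border.

The light background has become dark and every shape's color is its complement — a photographic negative. A solid red frame runs around the edge of the second image, with the content slightly shrunk inside it.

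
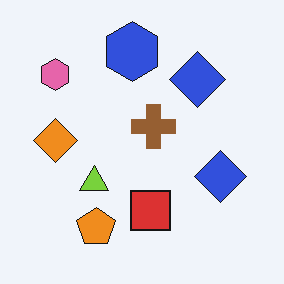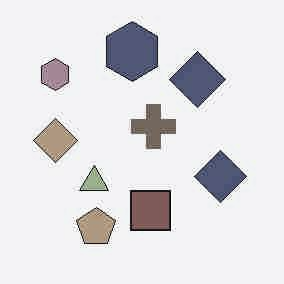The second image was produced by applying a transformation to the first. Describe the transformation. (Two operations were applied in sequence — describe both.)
It was heavily JPEG-compressed with obvious blocking artifacts, then made much more muted (saturation change).

Blocky 8×8 compression artifacts appear around shape edges and the flat background shows ringing — characteristic JPEG degradation. All colors are more muted and greyish — a global saturation change.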